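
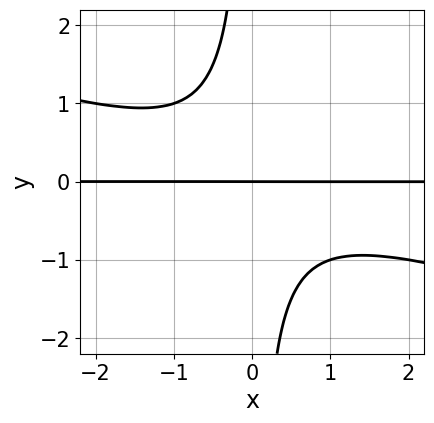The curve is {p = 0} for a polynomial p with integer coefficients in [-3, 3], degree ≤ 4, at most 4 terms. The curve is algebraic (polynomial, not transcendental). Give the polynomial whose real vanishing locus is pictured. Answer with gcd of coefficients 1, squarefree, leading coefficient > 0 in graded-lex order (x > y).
First, degree: the shape is more complex than any degree-2 curve, so deg p = 3.
Then, against the integer gridlines: it meets the y-axis at y = 0 (among the integer gridlines); every point of the x-axis in the box is on the curve.
Finally, assembling these constraints gives the stated polynomial.

x^2*y + 3*x*y^2 + 2*y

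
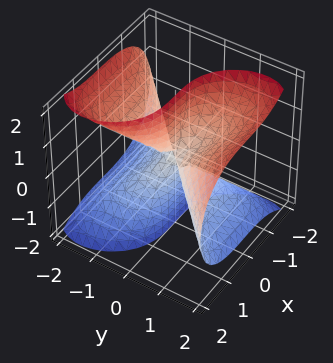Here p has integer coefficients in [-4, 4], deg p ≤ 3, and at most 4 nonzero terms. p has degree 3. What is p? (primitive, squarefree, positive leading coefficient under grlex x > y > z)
2*x^3 - 2*y^3 + 3*y*z^2

First, the degree is 3 — no degree-2 surface has this shape.
Next, observable constraints: one y-axis crossing is at y = 0; one x-axis crossing is at x = 0; every point of the z-axis in the box is on the surface.
Finally, putting this together gives p.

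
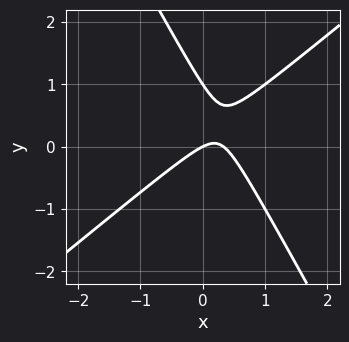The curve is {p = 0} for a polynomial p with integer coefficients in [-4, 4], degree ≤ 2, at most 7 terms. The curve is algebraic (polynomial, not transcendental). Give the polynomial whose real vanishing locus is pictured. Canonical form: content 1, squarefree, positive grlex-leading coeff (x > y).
3*x^2 - 2*x*y - 2*y^2 - x + 2*y

The degree is 2 — a generic line meets the curve in up to 2 points.
Against the integer gridlines: among the integer gridlines, it crosses the y-axis at y ∈ {0, 1}; one x-axis crossing is at x = 0.
Fitting integer coefficients to these (and the overall shape) gives p.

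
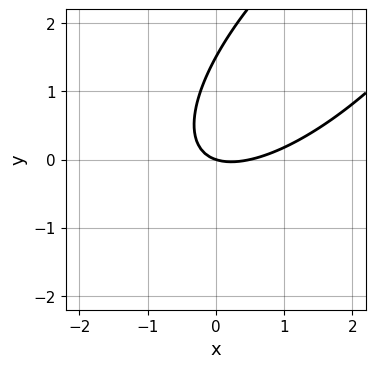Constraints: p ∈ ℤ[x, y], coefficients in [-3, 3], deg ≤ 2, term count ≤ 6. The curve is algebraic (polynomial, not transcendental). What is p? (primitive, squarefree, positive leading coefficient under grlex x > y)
2*x^2 - 3*x*y + 2*y^2 - x - 3*y

First, degree: no degree-1 curve has this shape, so deg p = 2.
Next, reading off the gridlines: it meets the x-axis at x = 0 (among the integer gridlines); one y-axis crossing is at y = 0.
Finally, fitting integer coefficients to these (and the overall shape) gives p.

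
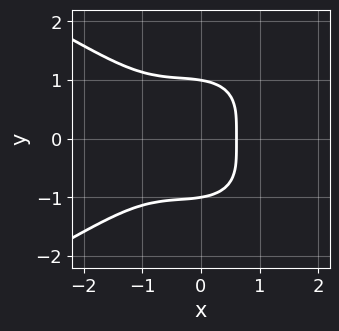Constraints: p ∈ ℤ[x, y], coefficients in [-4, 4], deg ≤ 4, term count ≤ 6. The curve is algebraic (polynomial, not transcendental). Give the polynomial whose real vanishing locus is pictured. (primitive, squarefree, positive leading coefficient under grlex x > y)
3*y^4 + 3*x^3 + 3*x^2 + 2*x - 3

(a) The degree is 4 — a generic line meets the curve in up to 4 points.
(b) Symmetries: the y ↦ −y reflection is a symmetry, so y appears only in even powers.
(c) Against the integer gridlines: the y-axis gridline crossings are at y ∈ {-1, 1}.
(d) Matching integer coefficients to the picture gives p.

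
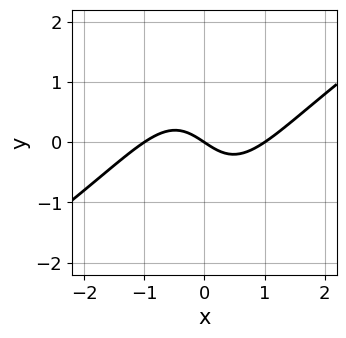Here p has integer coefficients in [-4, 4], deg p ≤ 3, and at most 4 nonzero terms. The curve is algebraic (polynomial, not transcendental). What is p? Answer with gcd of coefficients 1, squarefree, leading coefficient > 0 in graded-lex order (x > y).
First, degree: no degree-2 curve has this shape, so deg p = 3.
Then, reading off the gridlines: the x-axis gridline crossings are at x ∈ {-1, 0, 1}; one y-axis crossing is at y = 0.
Finally, putting this together gives p.

2*x^3 - 3*x^2*y - 2*x - 3*y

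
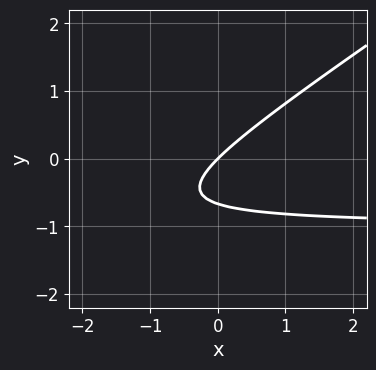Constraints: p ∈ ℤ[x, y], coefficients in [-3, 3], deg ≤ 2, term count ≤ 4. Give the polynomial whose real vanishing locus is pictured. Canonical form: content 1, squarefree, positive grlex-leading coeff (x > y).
First, deg p = 2. The shape is more complex than any degree-1 curve.
Next, reading off the gridlines: it meets the x-axis at x = 0 (among the integer gridlines); it crosses the y-axis at the gridline y = 0.
Finally, fitting integer coefficients to these (and the overall shape) gives p.

2*x*y - 3*y^2 + 2*x - 2*y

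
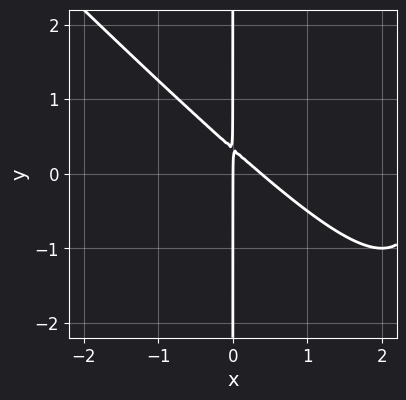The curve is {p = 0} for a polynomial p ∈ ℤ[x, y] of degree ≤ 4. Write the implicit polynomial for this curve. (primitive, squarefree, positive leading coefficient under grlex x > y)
x^3 + x^2*y - 3*x^2 - 3*x*y + x

Degree: the shape is more complex than any degree-2 curve, so deg p = 3.
Observable constraints: every point of the y-axis in the box is on the curve; one x-axis crossing is at x = 0.
Fitting integer coefficients to these (and the overall shape) gives p.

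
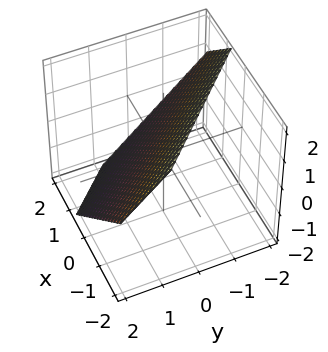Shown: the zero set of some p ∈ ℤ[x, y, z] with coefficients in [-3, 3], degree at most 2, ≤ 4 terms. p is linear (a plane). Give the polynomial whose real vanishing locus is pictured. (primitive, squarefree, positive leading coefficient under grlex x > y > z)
1. Degree: every cross-section is a straight line — this is a plane, so deg p = 1.
2. Solving for integer coefficients yields p as stated.

3*x + 3*y + 3*z - 2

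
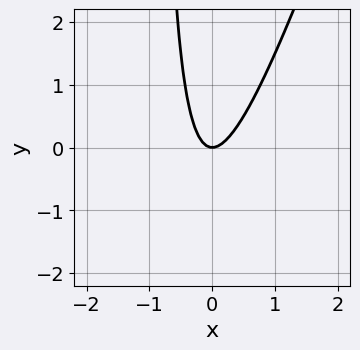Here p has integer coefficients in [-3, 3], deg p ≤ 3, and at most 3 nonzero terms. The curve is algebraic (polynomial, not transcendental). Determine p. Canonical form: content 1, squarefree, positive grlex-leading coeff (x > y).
3*x^2 - x*y - y

The degree is 2 — a generic line meets the curve in up to 2 points.
From the axis intercepts and sections: it meets the x-axis at x = 0 (among the integer gridlines); one y-axis crossing is at y = 0.
Fitting integer coefficients to these (and the overall shape) gives p.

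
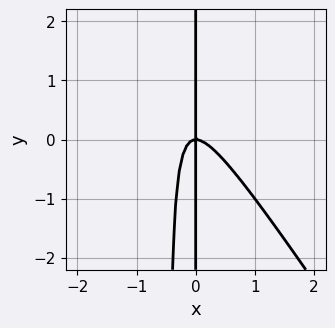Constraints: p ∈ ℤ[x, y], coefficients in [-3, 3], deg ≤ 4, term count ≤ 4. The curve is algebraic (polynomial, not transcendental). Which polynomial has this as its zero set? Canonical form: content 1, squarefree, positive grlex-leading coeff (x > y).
1. Degree: the shape is more complex than any degree-2 curve, so deg p = 3.
2. Against the integer gridlines: the visible y-axis segment lies entirely on the curve; it meets the x-axis at x = 0 (among the integer gridlines).
3. The integer polynomial consistent with all of this is the stated p.

3*x^3 + 2*x^2*y + x*y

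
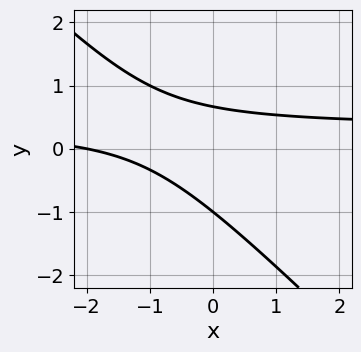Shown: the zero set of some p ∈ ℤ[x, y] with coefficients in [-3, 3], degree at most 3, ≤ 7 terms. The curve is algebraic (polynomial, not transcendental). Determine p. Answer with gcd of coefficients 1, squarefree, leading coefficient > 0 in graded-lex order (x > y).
First, deg p = 2.
Next, from the visible intercepts: one y-axis crossing is at y = -1; it meets the x-axis at x = -2 (among the integer gridlines).
Finally, assembling these constraints gives the stated polynomial.

3*x*y + 3*y^2 - x + y - 2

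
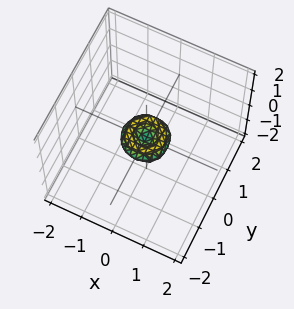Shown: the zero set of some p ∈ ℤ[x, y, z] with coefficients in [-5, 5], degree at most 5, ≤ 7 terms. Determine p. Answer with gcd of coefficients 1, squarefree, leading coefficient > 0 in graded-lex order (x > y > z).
2*x^4 + 4*x^2*y^2 + 2*y^4 - x^2 - y^2 + 2*z^2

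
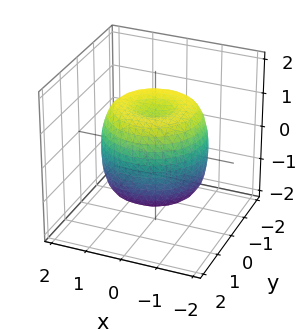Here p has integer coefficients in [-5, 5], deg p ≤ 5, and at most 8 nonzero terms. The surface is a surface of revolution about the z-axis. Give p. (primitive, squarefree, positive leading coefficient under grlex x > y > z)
2*x^4 + 4*x^2*y^2 + 2*y^4 - 3*x^2 - 3*y^2 + 2*z^2 - 2

deg p = 4. The shape is more complex than any degree-3 surface.
Symmetry: every cross-section ⟂ z is a circle, so x, y appear only via x² + y².
Observable constraints: among the integer gridlines, it crosses the z-axis at z ∈ {-1, 1}; a circular section at z = 0 has radius between 1 and 2.
These observations pin down the coefficients.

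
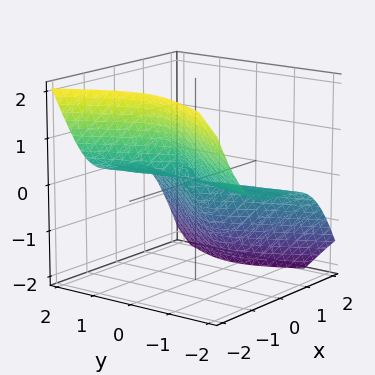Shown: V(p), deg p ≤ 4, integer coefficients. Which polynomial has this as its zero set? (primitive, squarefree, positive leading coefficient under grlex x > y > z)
3*x^3 + 3*y^2*z + z^3 - y*z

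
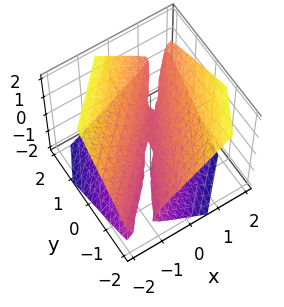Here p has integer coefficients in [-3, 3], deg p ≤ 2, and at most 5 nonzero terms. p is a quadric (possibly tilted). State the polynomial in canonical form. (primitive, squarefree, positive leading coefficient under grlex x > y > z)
First, the degree is 2 — the shape is more complex than any degree-1 surface.
Then, against the integer gridlines: one x-axis crossing is at x = 0; one z-axis crossing is at z = 0.
Finally, putting this together gives p.

2*x^2 - 3*x*y + y^2 + y*z - 3*z^2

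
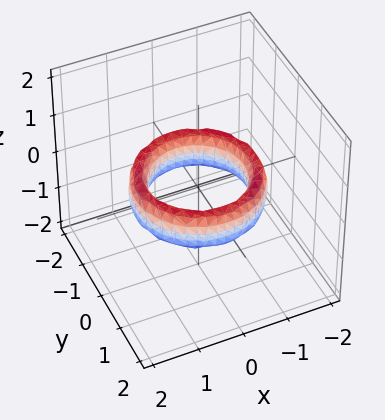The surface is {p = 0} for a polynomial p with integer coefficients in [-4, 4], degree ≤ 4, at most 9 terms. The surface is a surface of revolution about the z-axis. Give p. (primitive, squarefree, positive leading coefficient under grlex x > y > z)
x^4 + 2*x^2*y^2 + y^4 - 3*x^2 - 3*y^2 + z^2 + 2

First, the degree is 4 — the shape is more complex than any degree-3 surface.
Then, by symmetry, every cross-section ⟂ z is a circle, so x, y appear only via x² + y².
Then, reading off the gridlines: a circular section at z = 0 has radius exactly 1; the y-axis gridline crossings are at y ∈ {-1, 1}; among the integer gridlines, it crosses the x-axis at x ∈ {-1, 1}.
Finally, fitting integer coefficients to these (and the overall shape) gives p.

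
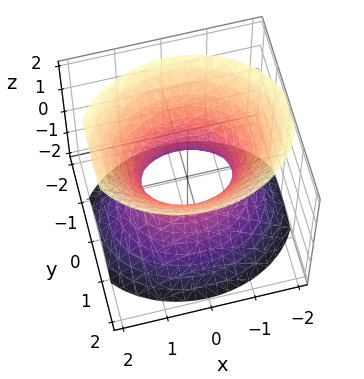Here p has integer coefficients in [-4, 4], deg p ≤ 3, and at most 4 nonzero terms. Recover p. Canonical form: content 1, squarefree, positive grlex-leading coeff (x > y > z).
2*x^2 + 3*y^2 - 2*z^2 - 2

First, the degree is 2 — an hourglass — one-sheet hyperboloid; a quadric.
Next, symmetries: it's symmetric under z → −z, forcing even powers of z; mirror symmetry y ↦ −y ⇒ only even powers of y; the x ↦ −x reflection is a symmetry, so x appears only in even powers.
Next, checking where it meets the axes: among the integer gridlines, it crosses the x-axis at x ∈ {-1, 1}; it misses every integer gridline on the z-axis.
Finally, putting this together gives p.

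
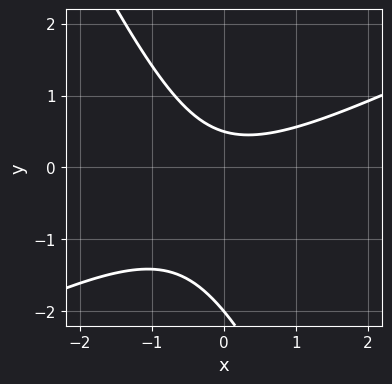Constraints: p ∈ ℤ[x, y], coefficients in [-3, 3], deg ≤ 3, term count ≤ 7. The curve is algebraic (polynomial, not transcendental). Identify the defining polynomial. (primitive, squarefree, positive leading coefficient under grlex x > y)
1. deg p = 2.
2. Observable constraints: the curve avoids every integer x-axis point in the box; it crosses the y-axis at the gridline y = -2.
3. The integer polynomial consistent with all of this is the stated p.

2*x^2 - 3*x*y - 2*y^2 - 3*y + 2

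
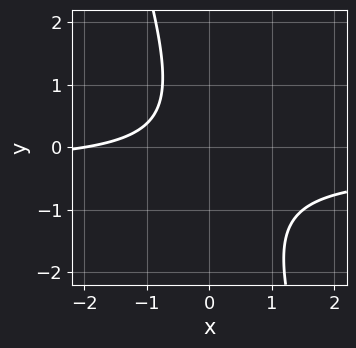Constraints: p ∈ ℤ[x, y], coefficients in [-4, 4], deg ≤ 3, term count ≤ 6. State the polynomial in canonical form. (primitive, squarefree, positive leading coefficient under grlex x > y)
3*x*y + y^2 + x + 2

1. The degree is 2 — the shape is more complex than any degree-1 curve.
2. Against the integer gridlines: it crosses the x-axis at the gridline x = -2; the curve avoids every integer y-axis point in the box.
3. Solving for integer coefficients yields p as stated.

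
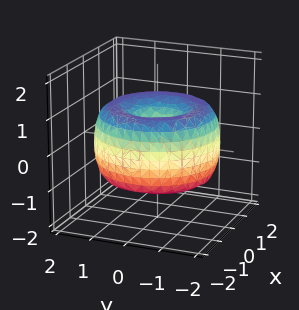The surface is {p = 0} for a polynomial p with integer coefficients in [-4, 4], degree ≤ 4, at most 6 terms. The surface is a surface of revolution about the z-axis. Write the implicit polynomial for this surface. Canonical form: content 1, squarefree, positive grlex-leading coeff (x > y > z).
1. The degree is 4 — the shape is more complex than any degree-3 surface.
2. Symmetries: every cross-section ⟂ z is a circle, so x, y appear only via x² + y².
3. Checking where it meets the axes: a circular section at z = 0 has radius between 1 and 2; one x-axis crossing is at x = 0.
4. Assembling these constraints gives the stated polynomial.

x^4 + 2*x^2*y^2 + y^4 - 3*x^2 - 3*y^2 + 2*z^2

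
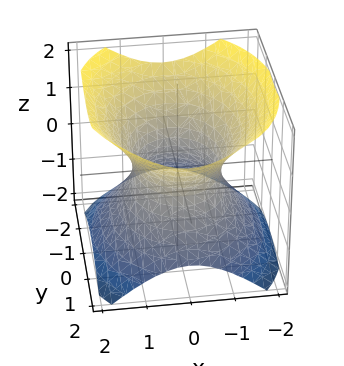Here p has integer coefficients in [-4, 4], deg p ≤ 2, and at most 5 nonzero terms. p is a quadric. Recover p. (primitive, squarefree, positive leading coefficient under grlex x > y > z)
(a) The degree is 2 — one connected sheet with a waist; a quadric.
(b) Symmetries: the z ↦ −z reflection is a symmetry, so z appears only in even powers; the x ↦ −x reflection is a symmetry, so x appears only in even powers; mirror symmetry y ↦ −y ⇒ only even powers of y.
(c) Observable constraints: it misses every integer gridline on the z-axis; the x-axis gridline crossings are at x ∈ {-1, 1}.
(d) The integer polynomial consistent with all of this is the stated p.

3*x^2 + 2*y^2 - 3*z^2 - 3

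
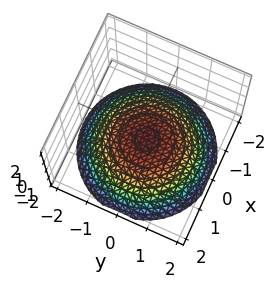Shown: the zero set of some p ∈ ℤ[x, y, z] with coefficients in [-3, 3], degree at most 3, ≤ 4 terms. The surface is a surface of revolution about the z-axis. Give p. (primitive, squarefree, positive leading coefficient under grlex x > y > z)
1. Degree: no degree-1 surface has this shape, so deg p = 2.
2. By symmetry, the z-axis is an axis of rotation, so x and y enter only as x² + y².
3. Observable constraints: the surface avoids every integer x-axis point in the box; no y-intercept at any integer in the box; a circular section at z = -1 has radius exactly 1.
4. The integer polynomial consistent with all of this is the stated p.

x^2 + y^2 + 3*z + 2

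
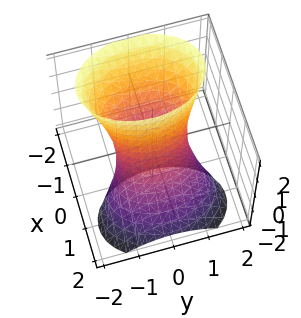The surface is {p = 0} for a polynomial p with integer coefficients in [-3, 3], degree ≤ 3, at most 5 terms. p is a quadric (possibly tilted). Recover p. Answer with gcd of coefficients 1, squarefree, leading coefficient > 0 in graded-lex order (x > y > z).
2*x^2 + 2*x*z + y^2 - 1

First, degree: a generic line meets the surface in up to 2 points, so deg p = 2.
Then, observable constraints: it misses every integer gridline on the z-axis; among the integer gridlines, it crosses the y-axis at y ∈ {-1, 1}.
Finally, fitting integer coefficients to these (and the overall shape) gives p.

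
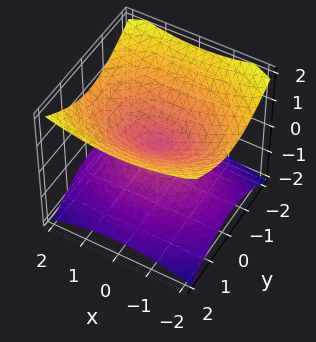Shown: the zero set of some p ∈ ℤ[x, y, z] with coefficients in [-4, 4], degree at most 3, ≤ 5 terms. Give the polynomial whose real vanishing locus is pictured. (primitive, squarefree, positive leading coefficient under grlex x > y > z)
First, degree: two nappes meeting at a single point; a quadric, so deg p = 2.
Next, symmetries: the y ↦ −y reflection is a symmetry, so y appears only in even powers; mirror symmetry x ↦ −x ⇒ only even powers of x; it's symmetric under z → −z, forcing even powers of z.
Next, observable constraints: one x-axis crossing is at x = 0; it meets the y-axis at y = 0 (among the integer gridlines); it crosses the z-axis at the gridline z = 0.
Finally, together with the visible shape, these determine p as stated.

x^2 + 2*y^2 - 3*z^2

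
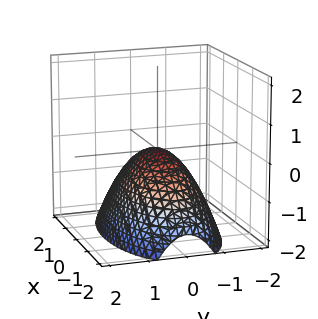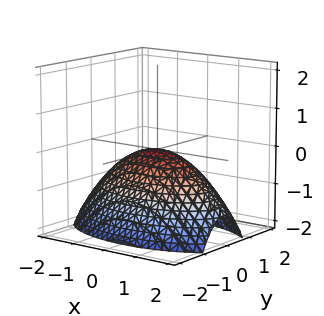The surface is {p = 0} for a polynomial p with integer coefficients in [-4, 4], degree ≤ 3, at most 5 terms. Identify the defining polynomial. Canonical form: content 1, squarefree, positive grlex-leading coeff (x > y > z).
Degree: a single bowl opening along one axis; a quadric, so deg p = 2.
Symmetries: the x ↦ −x reflection is a symmetry, so x appears only in even powers; the y ↦ −y reflection is a symmetry, so y appears only in even powers.
Checking where it meets the axes: it crosses the y-axis at the gridline y = 0; one z-axis crossing is at z = 0; one x-axis crossing is at x = 0.
Together with the visible shape, these determine p as stated.

x^2 + 3*y^2 + 3*z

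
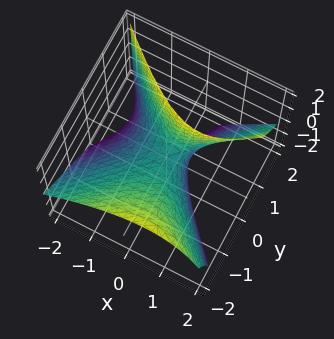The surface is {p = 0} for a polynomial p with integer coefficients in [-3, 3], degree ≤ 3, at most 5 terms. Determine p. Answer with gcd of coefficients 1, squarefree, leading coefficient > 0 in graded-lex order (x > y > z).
3*x^2 - 2*x*z - 3*y^2 - 3*y*z + 2*z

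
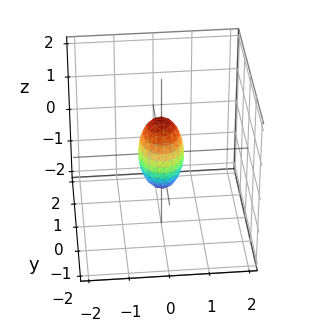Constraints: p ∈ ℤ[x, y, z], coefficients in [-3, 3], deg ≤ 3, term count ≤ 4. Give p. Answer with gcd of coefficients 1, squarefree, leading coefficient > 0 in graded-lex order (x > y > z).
3*x^2 + 2*y^2 + z^2 - 1

1. Degree: a closed, bounded, convex surface; a quadric, so deg p = 2.
2. Symmetries: it's symmetric under y → −y, forcing even powers of y; the z ↦ −z reflection is a symmetry, so z appears only in even powers; mirror symmetry x ↦ −x ⇒ only even powers of x.
3. From the visible intercepts: the z-axis gridline crossings are at z ∈ {-1, 1}.
4. Matching integer coefficients to the picture gives p.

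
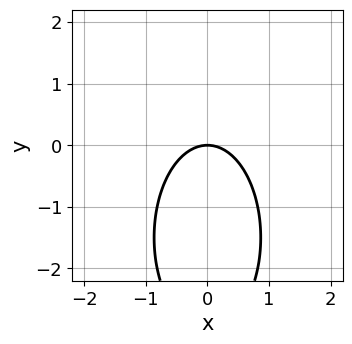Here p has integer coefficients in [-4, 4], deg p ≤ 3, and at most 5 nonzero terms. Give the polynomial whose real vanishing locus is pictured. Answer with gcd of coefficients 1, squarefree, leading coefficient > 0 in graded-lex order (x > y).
3*x^2 + y^2 + 3*y

(a) deg p = 2. A generic line meets the curve in up to 2 points.
(b) Symmetries: the x ↦ −x reflection is a symmetry, so x appears only in even powers.
(c) From the axis intercepts and sections: it crosses the x-axis at the gridline x = 0; one y-axis crossing is at y = 0.
(d) Putting this together gives p.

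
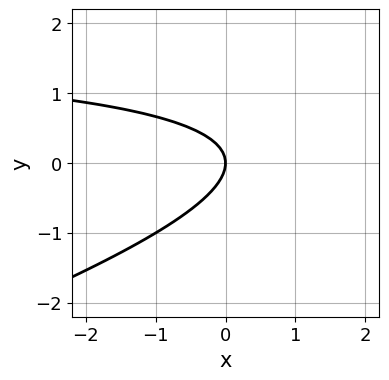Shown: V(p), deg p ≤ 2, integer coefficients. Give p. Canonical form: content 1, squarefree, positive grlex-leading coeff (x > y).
First, degree: a generic line meets the curve in up to 2 points, so deg p = 2.
Next, checking where it meets the axes: it crosses the x-axis at the gridline x = 0; it meets the y-axis at y = 0 (among the integer gridlines).
Finally, fitting integer coefficients to these (and the overall shape) gives p.

x*y - 3*y^2 - 2*x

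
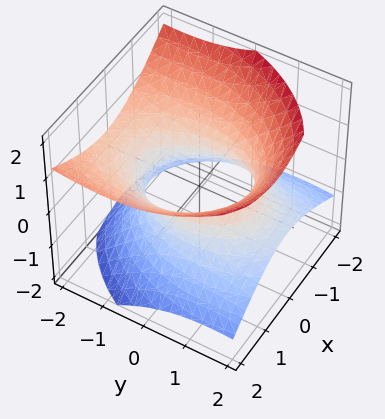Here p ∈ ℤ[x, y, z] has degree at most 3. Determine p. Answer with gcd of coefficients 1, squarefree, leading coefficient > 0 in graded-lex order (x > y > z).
2*x^2 - x*z + y^2 + 2*y*z - 3*z^2 - 2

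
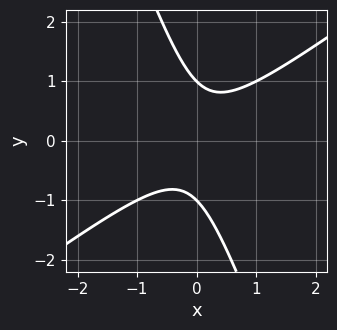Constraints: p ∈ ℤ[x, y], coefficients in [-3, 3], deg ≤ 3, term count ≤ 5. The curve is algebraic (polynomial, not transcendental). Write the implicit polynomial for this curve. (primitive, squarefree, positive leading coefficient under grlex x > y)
2*x^2 - 2*x*y - y^2 + 1

First, the degree is 2 — no degree-1 curve has this shape.
Then, against the integer gridlines: the y-axis gridline crossings are at y ∈ {-1, 1}; it misses every integer gridline on the x-axis.
Finally, matching integer coefficients to the picture gives p.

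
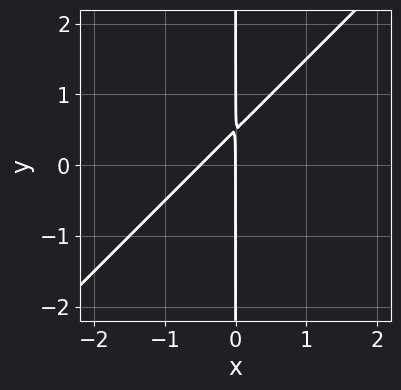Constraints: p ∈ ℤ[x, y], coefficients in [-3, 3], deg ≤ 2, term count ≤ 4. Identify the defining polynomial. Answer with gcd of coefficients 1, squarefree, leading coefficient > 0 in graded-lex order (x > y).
2*x^2 - 2*x*y + x

Degree: a generic line meets the curve in up to 2 points, so deg p = 2.
Observable constraints: it meets the x-axis at x = 0 (among the integer gridlines); the visible y-axis segment lies entirely on the curve.
The integer polynomial consistent with all of this is the stated p.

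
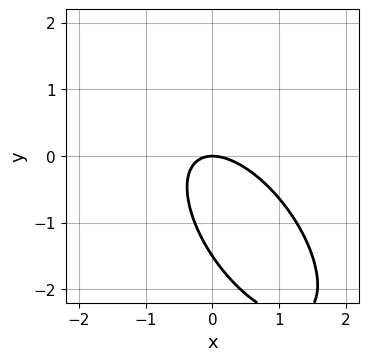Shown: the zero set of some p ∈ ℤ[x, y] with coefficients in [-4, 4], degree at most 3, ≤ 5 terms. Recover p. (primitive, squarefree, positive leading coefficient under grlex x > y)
3*x^2 + 3*x*y + 2*y^2 + 3*y

Degree: the shape is more complex than any degree-1 curve, so deg p = 2.
Checking where it meets the axes: it crosses the x-axis at the gridline x = 0; one y-axis crossing is at y = 0.
Solving for integer coefficients yields p as stated.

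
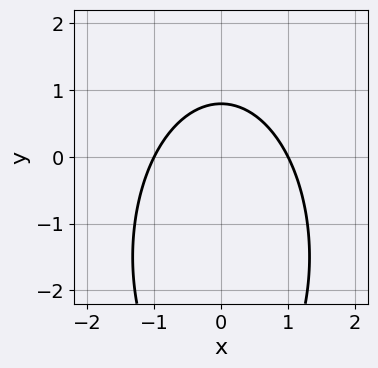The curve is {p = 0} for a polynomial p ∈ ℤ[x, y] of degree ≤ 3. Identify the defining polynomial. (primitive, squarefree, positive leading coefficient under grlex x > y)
3*x^2 + y^2 + 3*y - 3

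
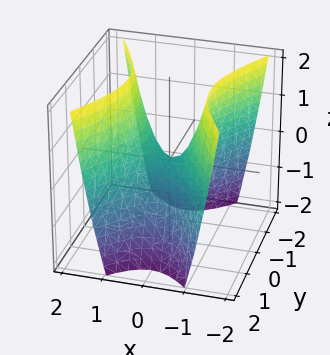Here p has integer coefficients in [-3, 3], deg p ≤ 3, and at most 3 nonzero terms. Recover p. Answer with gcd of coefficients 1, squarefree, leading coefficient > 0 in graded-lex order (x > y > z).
2*x^2 - y^2 - z

deg p = 2.
Symmetries: it's symmetric under y → −y, forcing even powers of y; the x ↦ −x reflection is a symmetry, so x appears only in even powers.
Checking where it meets the axes: it crosses the x-axis at the gridline x = 0; it meets the z-axis at z = 0 (among the integer gridlines); it meets the y-axis at y = 0 (among the integer gridlines).
Together with the visible shape, these determine p as stated.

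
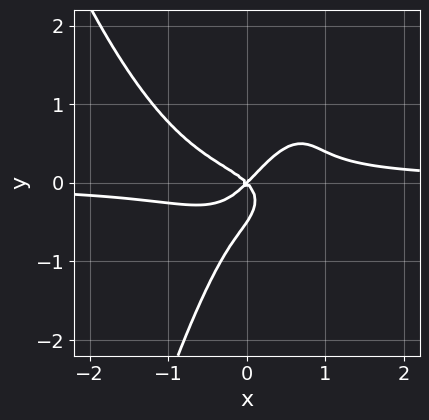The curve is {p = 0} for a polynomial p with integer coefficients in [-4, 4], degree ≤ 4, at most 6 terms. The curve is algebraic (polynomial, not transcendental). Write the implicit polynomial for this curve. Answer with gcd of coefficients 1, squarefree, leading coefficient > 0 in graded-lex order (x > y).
(a) deg p = 4. The shape is more complex than any degree-3 curve.
(b) Reading off the gridlines: it meets the y-axis at y = 0 (among the integer gridlines); it meets the x-axis at x = 0 (among the integer gridlines).
(c) Assembling these constraints gives the stated polynomial.

3*x^3*y - 3*x*y^2 + 2*y^3 - x^2 + y^2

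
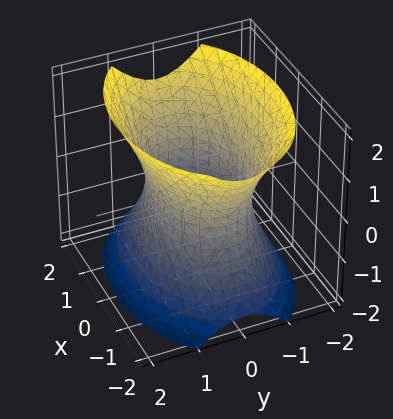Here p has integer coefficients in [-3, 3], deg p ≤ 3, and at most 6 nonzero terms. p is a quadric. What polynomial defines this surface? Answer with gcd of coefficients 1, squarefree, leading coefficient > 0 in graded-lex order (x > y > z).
(a) The degree is 2 — an hourglass — one-sheet hyperboloid; a quadric.
(b) Symmetries: the y ↦ −y reflection is a symmetry, so y appears only in even powers; mirror symmetry z ↦ −z ⇒ only even powers of z; mirror symmetry x ↦ −x ⇒ only even powers of x.
(c) Against the integer gridlines: among the integer gridlines, it crosses the y-axis at y ∈ {-1, 1}; it misses every integer gridline on the z-axis.
(d) Together with the visible shape, these determine p as stated.

x^2 + 2*y^2 - z^2 - 2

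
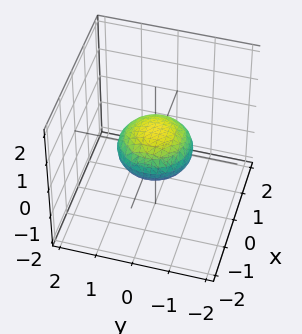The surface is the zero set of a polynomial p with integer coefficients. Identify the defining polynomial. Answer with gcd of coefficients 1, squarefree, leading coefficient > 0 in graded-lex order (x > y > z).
First, the degree is 2 — the shape is more complex than any degree-1 surface.
Then, symmetries: every cross-section ⟂ z is a circle, so x, y appear only via x² + y².
Then, reading off the gridlines: among the integer gridlines, it crosses the y-axis at y ∈ {-1, 1}; among the integer gridlines, it crosses the x-axis at x ∈ {-1, 1}.
Finally, putting this together gives p.

x^2 + y^2 + 2*z^2 - 1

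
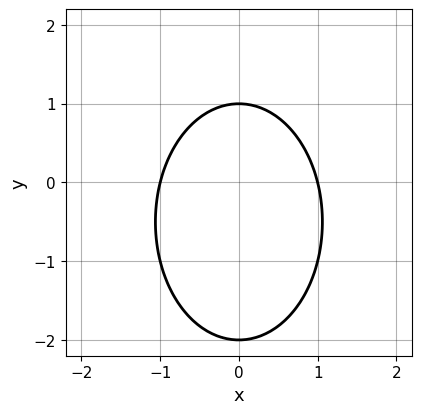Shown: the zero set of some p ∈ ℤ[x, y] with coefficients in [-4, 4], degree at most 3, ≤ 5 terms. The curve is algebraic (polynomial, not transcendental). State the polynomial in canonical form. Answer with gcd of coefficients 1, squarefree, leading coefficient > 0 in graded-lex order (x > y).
2*x^2 + y^2 + y - 2

(a) The degree is 2 — a generic line meets the curve in up to 2 points.
(b) Symmetries: it's symmetric under x → −x, forcing even powers of x.
(c) From the visible intercepts: the x-axis gridline crossings are at x ∈ {-1, 1}; among the integer gridlines, it crosses the y-axis at y ∈ {-2, 1}.
(d) These observations pin down the coefficients.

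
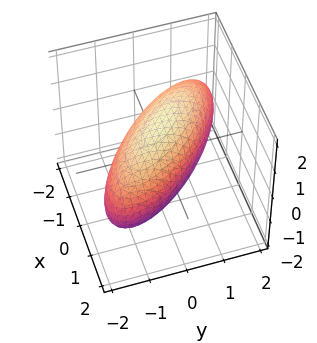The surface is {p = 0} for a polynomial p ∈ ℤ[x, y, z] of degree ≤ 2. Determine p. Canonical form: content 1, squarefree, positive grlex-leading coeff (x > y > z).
(a) deg p = 2.
(b) Solving for integer coefficients yields p as stated.

2*x^2 + 3*x*y + 2*y^2 + 2*z^2 - 3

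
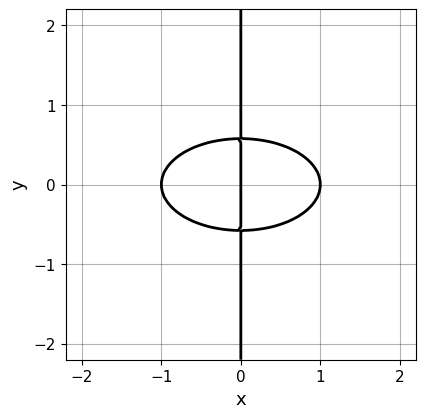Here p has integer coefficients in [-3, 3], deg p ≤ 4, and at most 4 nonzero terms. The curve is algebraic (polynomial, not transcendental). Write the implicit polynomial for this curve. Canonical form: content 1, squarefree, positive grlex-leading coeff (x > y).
x^3 + 3*x*y^2 - x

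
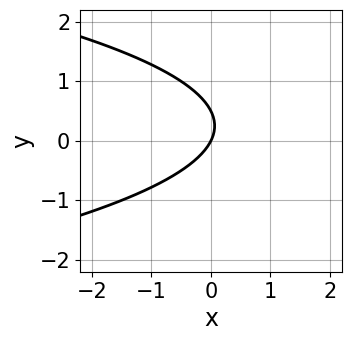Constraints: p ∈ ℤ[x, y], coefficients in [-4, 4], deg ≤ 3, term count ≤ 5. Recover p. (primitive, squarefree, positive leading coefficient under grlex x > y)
2*y^2 + 2*x - y

(a) The degree is 2 — the shape is more complex than any degree-1 curve.
(b) From the axis intercepts and sections: one x-axis crossing is at x = 0; one y-axis crossing is at y = 0.
(c) Together with the visible shape, these determine p as stated.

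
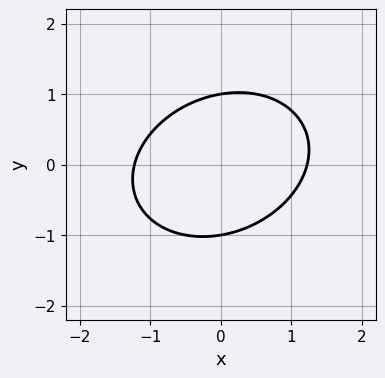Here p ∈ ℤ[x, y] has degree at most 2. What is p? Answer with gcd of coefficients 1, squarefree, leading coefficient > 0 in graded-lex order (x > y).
2*x^2 - x*y + 3*y^2 - 3

(a) Degree: no degree-1 curve has this shape, so deg p = 2.
(b) From the visible intercepts: among the integer gridlines, it crosses the y-axis at y ∈ {-1, 1}.
(c) These observations pin down the coefficients.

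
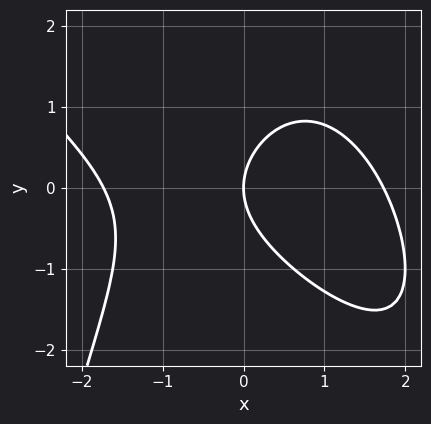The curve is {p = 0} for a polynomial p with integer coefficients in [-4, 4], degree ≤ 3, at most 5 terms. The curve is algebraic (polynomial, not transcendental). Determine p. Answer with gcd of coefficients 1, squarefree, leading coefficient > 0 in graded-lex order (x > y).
x^3 + x^2*y + 2*y^2 - 3*x

(a) The degree is 3 — no degree-2 curve has this shape.
(b) Checking where it meets the axes: it crosses the y-axis at the gridline y = 0; one x-axis crossing is at x = 0.
(c) These observations pin down the coefficients.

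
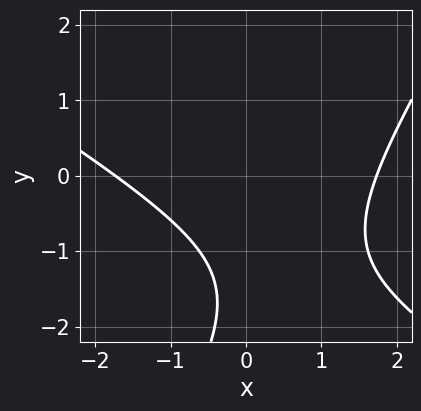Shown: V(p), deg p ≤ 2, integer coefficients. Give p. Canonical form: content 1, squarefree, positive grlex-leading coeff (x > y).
1. The degree is 2 — a generic line meets the curve in up to 2 points.
2. From the visible intercepts: no y-intercept at any integer in the box.
3. Putting this together gives p.

x^2 + x*y - y^2 - 3*y - 3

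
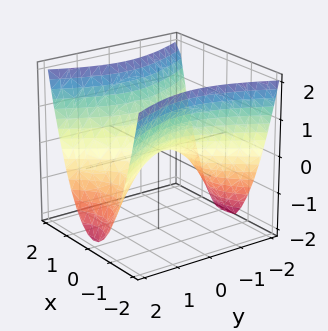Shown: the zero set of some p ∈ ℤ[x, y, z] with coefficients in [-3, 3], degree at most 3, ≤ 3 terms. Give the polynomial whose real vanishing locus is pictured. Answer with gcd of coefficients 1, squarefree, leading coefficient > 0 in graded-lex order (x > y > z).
2*x^2 - y^2 - 2*z

First, deg p = 2. A saddle surface; a quadric.
Next, symmetries: mirror symmetry y ↦ −y ⇒ only even powers of y; mirror symmetry x ↦ −x ⇒ only even powers of x.
Then, against the integer gridlines: one z-axis crossing is at z = 0; one x-axis crossing is at x = 0; it meets the y-axis at y = 0 (among the integer gridlines).
Finally, solving for integer coefficients yields p as stated.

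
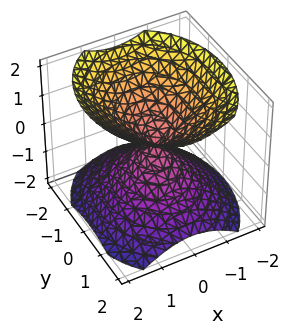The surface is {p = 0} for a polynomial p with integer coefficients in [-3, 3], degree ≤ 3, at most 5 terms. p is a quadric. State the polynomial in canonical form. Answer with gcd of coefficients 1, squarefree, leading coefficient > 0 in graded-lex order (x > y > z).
3*x^2 + 2*y^2 - 3*z^2

1. I count 2 distinct pieces. They look like related sheets of one shape, so recover p as a whole.
2. deg p = 2. A double cone through the origin; a quadric.
3. Symmetries: it's symmetric under z → −z, forcing even powers of z; it's symmetric under y → −y, forcing even powers of y; the x ↦ −x reflection is a symmetry, so x appears only in even powers.
4. Observable constraints: it crosses the z-axis at the gridline z = 0; one x-axis crossing is at x = 0; it crosses the y-axis at the gridline y = 0.
5. Together with the visible shape, these determine p as stated.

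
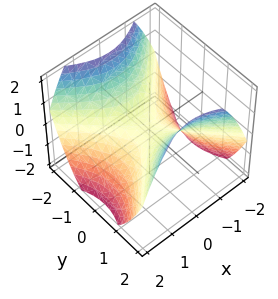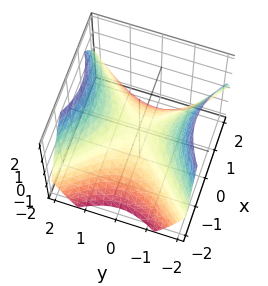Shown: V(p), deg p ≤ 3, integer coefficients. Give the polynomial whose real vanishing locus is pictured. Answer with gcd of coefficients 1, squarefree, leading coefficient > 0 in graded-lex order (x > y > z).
(a) The degree is 2 — a saddle surface; a quadric.
(b) Symmetries: mirror symmetry y ↦ −y ⇒ only even powers of y; the x ↦ −x reflection is a symmetry, so x appears only in even powers.
(c) Checking where it meets the axes: it crosses the z-axis at the gridline z = 0; it meets the y-axis at y = 0 (among the integer gridlines); one x-axis crossing is at x = 0.
(d) Putting this together gives p.

2*x^2 - 2*y^2 + 3*z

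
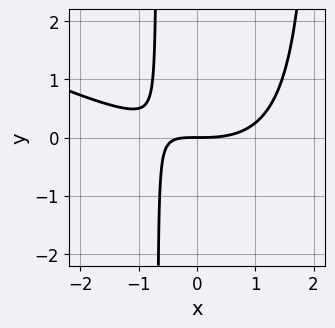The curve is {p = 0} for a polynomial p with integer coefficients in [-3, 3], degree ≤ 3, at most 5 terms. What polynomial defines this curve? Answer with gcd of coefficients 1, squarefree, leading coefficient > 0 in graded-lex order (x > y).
Degree: no degree-2 curve has this shape, so deg p = 3.
Against the integer gridlines: it meets the x-axis at x = 0 (among the integer gridlines); one y-axis crossing is at y = 0.
Solving for integer coefficients yields p as stated.

x^3 + 2*x^2*y - 3*x*y - 3*y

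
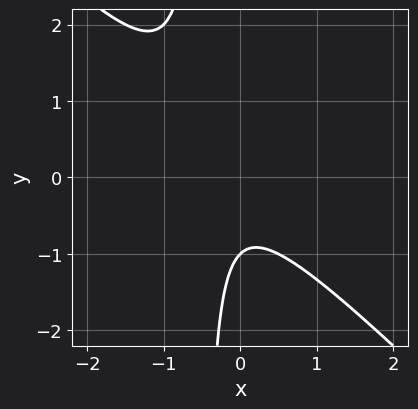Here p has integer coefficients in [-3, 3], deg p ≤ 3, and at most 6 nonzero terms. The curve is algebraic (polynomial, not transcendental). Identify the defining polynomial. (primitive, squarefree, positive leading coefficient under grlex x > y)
1. deg p = 2. No degree-1 curve has this shape.
2. Reading off the gridlines: the curve avoids every integer x-axis point in the box; one y-axis crossing is at y = -1.
3. Assembling these constraints gives the stated polynomial.

2*x^2 + 2*x*y + x + y + 1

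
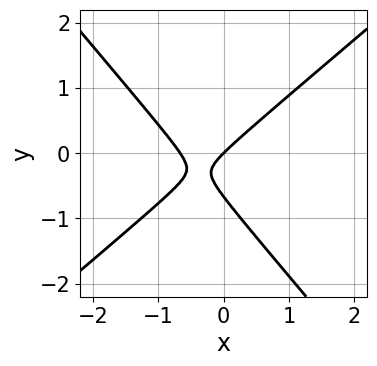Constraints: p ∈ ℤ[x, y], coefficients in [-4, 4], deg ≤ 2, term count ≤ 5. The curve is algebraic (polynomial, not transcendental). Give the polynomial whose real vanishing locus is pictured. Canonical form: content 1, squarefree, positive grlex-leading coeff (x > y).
(a) The degree is 2 — no degree-1 curve has this shape.
(b) From the visible intercepts: it meets the y-axis at y = 0 (among the integer gridlines); it meets the x-axis at x = 0 (among the integer gridlines).
(c) The integer polynomial consistent with all of this is the stated p.

3*x^2 - x*y - 3*y^2 + 2*x - 2*y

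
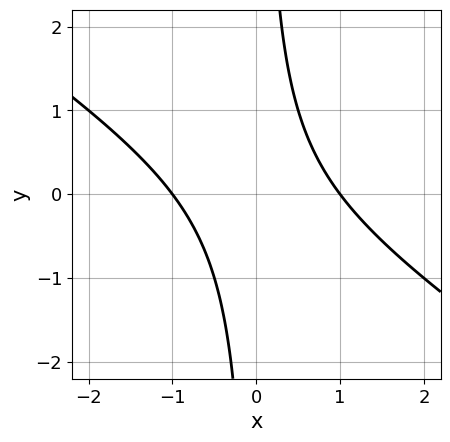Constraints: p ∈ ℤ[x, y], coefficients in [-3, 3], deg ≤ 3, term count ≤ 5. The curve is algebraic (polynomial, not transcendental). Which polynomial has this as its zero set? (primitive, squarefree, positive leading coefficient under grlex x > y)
(a) The degree is 2 — no degree-1 curve has this shape.
(b) From the visible intercepts: the x-axis gridline crossings are at x ∈ {-1, 1}; no y-intercept at any integer in the box.
(c) Fitting integer coefficients to these (and the overall shape) gives p.

2*x^2 + 3*x*y - 2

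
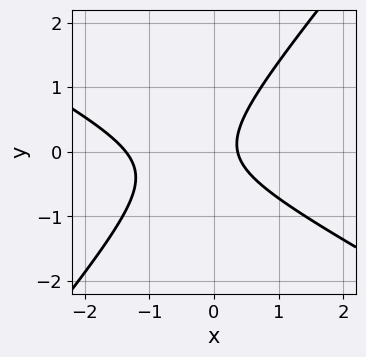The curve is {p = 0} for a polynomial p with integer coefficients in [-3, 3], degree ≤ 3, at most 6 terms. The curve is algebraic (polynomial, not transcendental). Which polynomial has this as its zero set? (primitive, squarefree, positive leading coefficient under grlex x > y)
1. The degree is 2 — no degree-1 curve has this shape.
2. Reading off the gridlines: no y-intercept at any integer in the box.
3. Together with the visible shape, these determine p as stated.

2*x^2 + 2*x*y - 3*y^2 + 2*x - 1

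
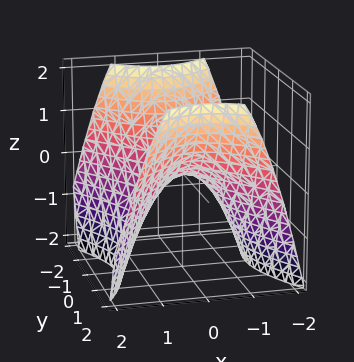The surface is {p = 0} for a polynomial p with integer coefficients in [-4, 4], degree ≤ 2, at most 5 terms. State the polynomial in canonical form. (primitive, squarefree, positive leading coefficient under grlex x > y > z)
deg p = 2. A hyperbolic paraboloid; a quadric.
Symmetries: it's symmetric under y → −y, forcing even powers of y; mirror symmetry x ↦ −x ⇒ only even powers of x.
From the visible intercepts: it meets the x-axis at x = 0 (among the integer gridlines); it crosses the y-axis at the gridline y = 0.
Fitting integer coefficients to these (and the overall shape) gives p.

3*x^2 - 2*y^2 + 3*z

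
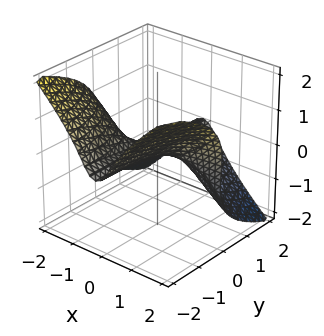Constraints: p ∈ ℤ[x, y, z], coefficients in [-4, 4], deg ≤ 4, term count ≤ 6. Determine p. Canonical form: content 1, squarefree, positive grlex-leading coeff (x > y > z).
3*x^2*y - x^2*z + 3*z^3 + x*y + 3*z

deg p = 3. The shape is more complex than any degree-2 surface.
Observable constraints: the visible x-axis segment lies entirely on the surface; every point of the y-axis in the box is on the surface.
Fitting integer coefficients to these (and the overall shape) gives p.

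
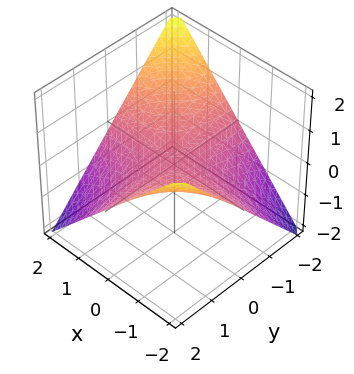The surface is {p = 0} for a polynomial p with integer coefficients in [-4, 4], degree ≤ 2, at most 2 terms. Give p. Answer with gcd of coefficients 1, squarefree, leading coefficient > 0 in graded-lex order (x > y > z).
x*y + 2*z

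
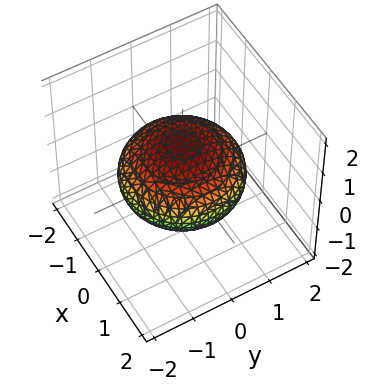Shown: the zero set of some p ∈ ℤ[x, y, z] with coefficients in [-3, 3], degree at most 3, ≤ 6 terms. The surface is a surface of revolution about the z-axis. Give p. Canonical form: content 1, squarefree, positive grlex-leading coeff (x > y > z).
(a) Degree: no degree-1 surface has this shape, so deg p = 2.
(b) Symmetries: every cross-section ⟂ z is a circle, so x, y appear only via x² + y².
(c) From the visible intercepts: among the integer gridlines, it crosses the z-axis at z ∈ {-1, 1}; a circular section at z = 0 has radius between 1 and 2.
(d) Solving for integer coefficients yields p as stated.

x^2 + y^2 + 2*z^2 - 2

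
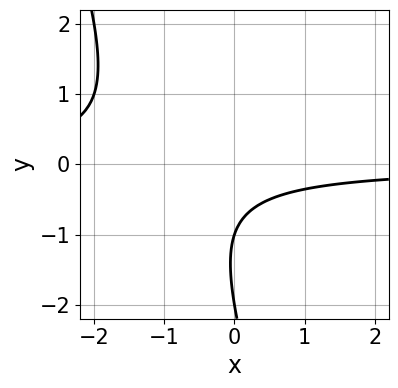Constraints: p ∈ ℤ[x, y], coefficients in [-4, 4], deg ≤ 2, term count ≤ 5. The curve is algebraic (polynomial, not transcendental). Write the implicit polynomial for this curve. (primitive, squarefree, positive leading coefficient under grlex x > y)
3*x*y + y^2 + 3*y + 2

deg p = 2. A generic line meets the curve in up to 2 points.
Checking where it meets the axes: no x-intercept at any integer in the box; the y-axis gridline crossings are at y ∈ {-2, -1}.
Fitting integer coefficients to these (and the overall shape) gives p.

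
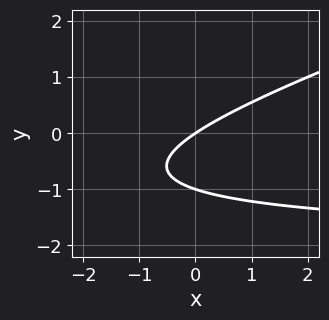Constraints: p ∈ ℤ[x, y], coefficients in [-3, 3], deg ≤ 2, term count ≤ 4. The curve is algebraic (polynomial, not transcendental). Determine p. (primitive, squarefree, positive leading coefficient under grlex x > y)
x*y - 3*y^2 + 2*x - 3*y

deg p = 2. The shape is more complex than any degree-1 curve.
Observable constraints: the y-axis gridline crossings are at y ∈ {-1, 0}; it crosses the x-axis at the gridline x = 0.
Assembling these constraints gives the stated polynomial.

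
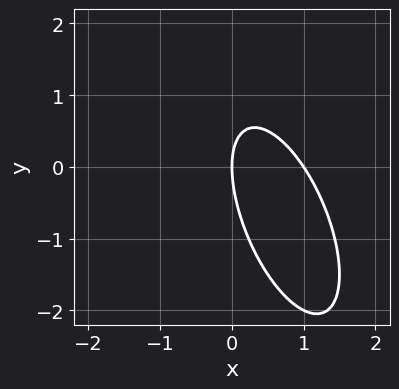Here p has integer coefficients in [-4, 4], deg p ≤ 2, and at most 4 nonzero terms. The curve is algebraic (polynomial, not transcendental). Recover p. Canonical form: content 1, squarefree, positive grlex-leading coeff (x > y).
3*x^2 + 2*x*y + y^2 - 3*x

1. deg p = 2.
2. Reading off the gridlines: it meets the y-axis at y = 0 (among the integer gridlines); among the integer gridlines, it crosses the x-axis at x ∈ {0, 1}.
3. Putting this together gives p.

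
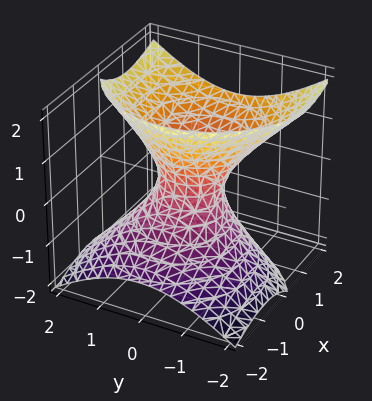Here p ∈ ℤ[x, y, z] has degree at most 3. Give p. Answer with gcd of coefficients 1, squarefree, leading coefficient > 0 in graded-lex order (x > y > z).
2*x^2 - 2*x*z + 2*y^2 - 2*z^2 - 1

(a) Degree: no degree-1 surface has this shape, so deg p = 2.
(b) From the visible intercepts: it misses every integer gridline on the z-axis.
(c) Assembling these constraints gives the stated polynomial.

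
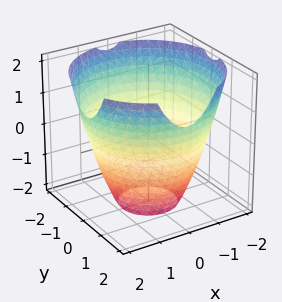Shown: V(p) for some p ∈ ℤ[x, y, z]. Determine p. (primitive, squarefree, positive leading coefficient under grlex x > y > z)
x^2 + y^2 - z - 3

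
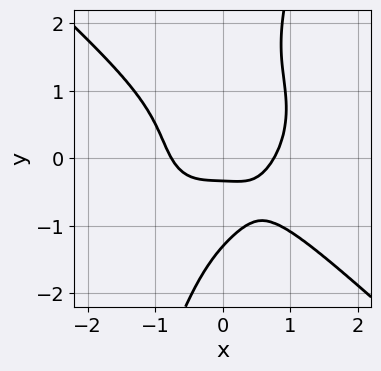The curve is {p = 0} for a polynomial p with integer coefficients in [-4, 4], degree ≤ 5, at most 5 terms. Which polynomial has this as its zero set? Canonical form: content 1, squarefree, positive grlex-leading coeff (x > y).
3*x^4 + 3*x*y^3 - y^4 - 3*y - 1

1. Degree: no degree-3 curve has this shape, so deg p = 4.
2. Matching integer coefficients to the picture gives p.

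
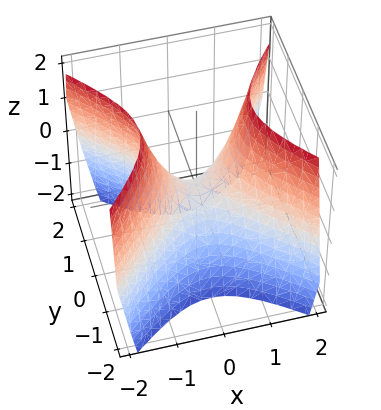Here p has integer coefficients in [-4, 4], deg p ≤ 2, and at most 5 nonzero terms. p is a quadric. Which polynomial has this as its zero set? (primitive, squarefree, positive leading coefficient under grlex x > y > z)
3*x^2 - 3*y^2 - 2*z

1. deg p = 2. A saddle surface; a quadric.
2. Symmetries: the x ↦ −x reflection is a symmetry, so x appears only in even powers; it's symmetric under y → −y, forcing even powers of y.
3. Observable constraints: one z-axis crossing is at z = 0; one y-axis crossing is at y = 0; one x-axis crossing is at x = 0.
4. Fitting integer coefficients to these (and the overall shape) gives p.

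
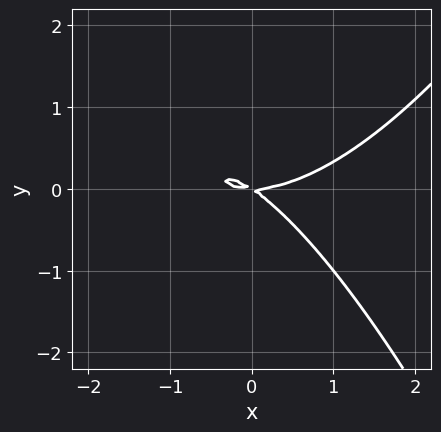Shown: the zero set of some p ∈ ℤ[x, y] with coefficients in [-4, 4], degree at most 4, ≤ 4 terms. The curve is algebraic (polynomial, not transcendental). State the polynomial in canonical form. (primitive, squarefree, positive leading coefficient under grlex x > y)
x^3 - 2*x*y - 3*y^2

First, degree: no degree-2 curve has this shape, so deg p = 3.
Next, reading off the gridlines: it meets the y-axis at y = 0 (among the integer gridlines); it crosses the x-axis at the gridline x = 0.
Finally, matching integer coefficients to the picture gives p.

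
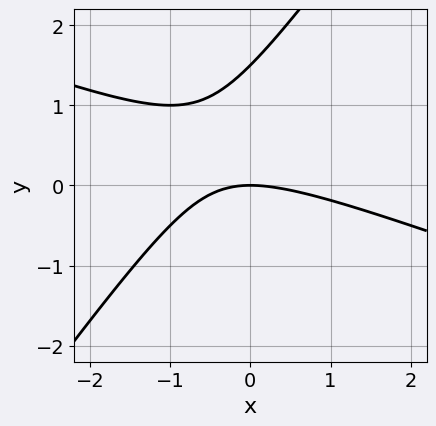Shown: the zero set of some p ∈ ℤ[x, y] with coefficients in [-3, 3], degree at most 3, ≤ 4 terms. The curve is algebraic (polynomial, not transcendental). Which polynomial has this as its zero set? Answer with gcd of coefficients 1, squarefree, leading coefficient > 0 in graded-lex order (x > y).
x^2 + 2*x*y - 2*y^2 + 3*y

1. deg p = 2.
2. From the axis intercepts and sections: it meets the x-axis at x = 0 (among the integer gridlines); it crosses the y-axis at the gridline y = 0.
3. These observations pin down the coefficients.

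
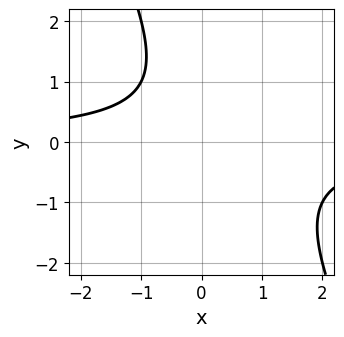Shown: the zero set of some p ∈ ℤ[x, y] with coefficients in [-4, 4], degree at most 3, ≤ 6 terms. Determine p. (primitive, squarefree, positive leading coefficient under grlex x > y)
1. The degree is 2 — no degree-1 curve has this shape.
2. Checking where it meets the axes: the curve avoids every integer y-axis point in the box; it misses every integer gridline on the x-axis.
3. Fitting integer coefficients to these (and the overall shape) gives p.

2*x*y + y^2 - y + 2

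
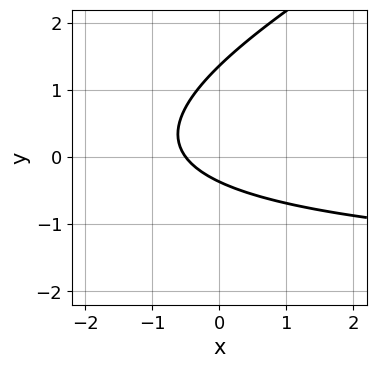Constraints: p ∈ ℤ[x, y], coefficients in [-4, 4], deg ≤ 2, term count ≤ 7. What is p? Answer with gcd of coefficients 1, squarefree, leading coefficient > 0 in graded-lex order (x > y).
x*y - 2*y^2 + 2*x + 2*y + 1

First, the degree is 2 — the shape is more complex than any degree-1 curve.
Finally, putting this together gives p.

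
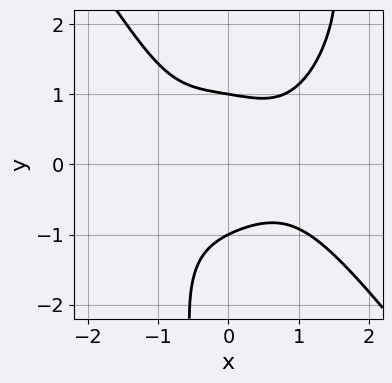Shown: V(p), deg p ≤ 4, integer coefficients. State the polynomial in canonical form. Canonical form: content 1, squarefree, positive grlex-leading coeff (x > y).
The degree is 4 — no degree-3 curve has this shape.
Checking where it meets the axes: among the integer gridlines, it crosses the y-axis at y ∈ {-1, 1}; it misses every integer gridline on the x-axis.
Putting this together gives p.

2*x^4 + x*y^3 - 2*x*y^2 - 3*y^2 + 3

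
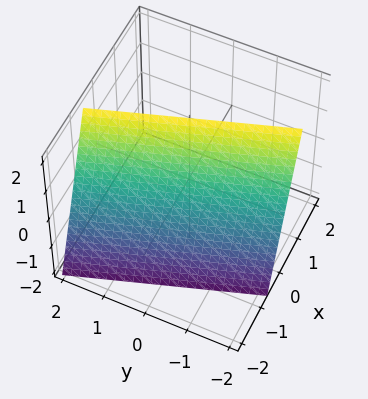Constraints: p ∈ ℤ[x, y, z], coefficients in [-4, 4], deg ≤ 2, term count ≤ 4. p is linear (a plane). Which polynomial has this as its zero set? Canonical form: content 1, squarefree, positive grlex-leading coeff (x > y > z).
Degree: every cross-section is a straight line — this is a plane, so deg p = 1.
From the visible intercepts: it crosses the y-axis at the gridline y = -2; one z-axis crossing is at z = 2.
Solving for integer coefficients yields p as stated.

3*x + y - z + 2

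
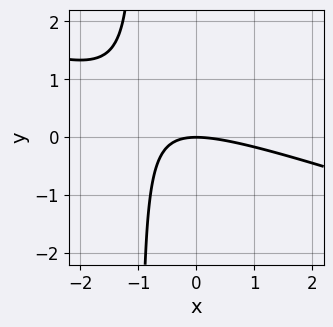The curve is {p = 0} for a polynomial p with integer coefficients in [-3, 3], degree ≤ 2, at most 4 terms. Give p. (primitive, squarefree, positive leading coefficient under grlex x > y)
The degree is 2 — the shape is more complex than any degree-1 curve.
From the axis intercepts and sections: it meets the y-axis at y = 0 (among the integer gridlines); it meets the x-axis at x = 0 (among the integer gridlines).
Matching integer coefficients to the picture gives p.

x^2 + 3*x*y + 3*y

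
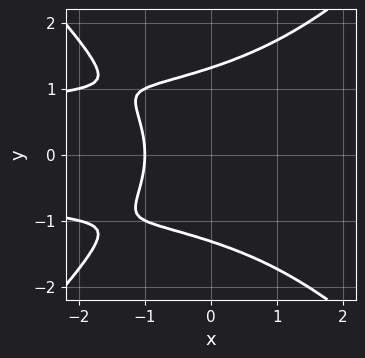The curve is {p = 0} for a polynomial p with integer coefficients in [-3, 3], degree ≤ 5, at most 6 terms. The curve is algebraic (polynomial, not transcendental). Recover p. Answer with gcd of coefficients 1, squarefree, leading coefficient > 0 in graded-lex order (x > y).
1. deg p = 4. A generic line meets the curve in up to 4 points.
2. Symmetries: it's symmetric under y → −y, forcing even powers of y.
3. Against the integer gridlines: it meets the x-axis at x = -1 (among the integer gridlines).
4. These observations pin down the coefficients.

x^2*y^2 - y^4 + 3*x + 3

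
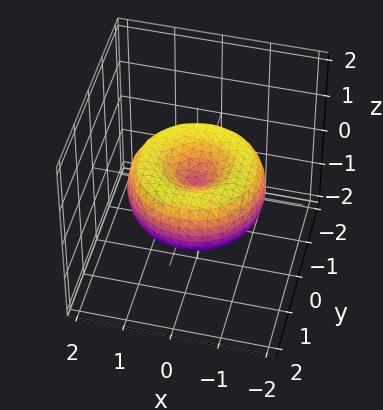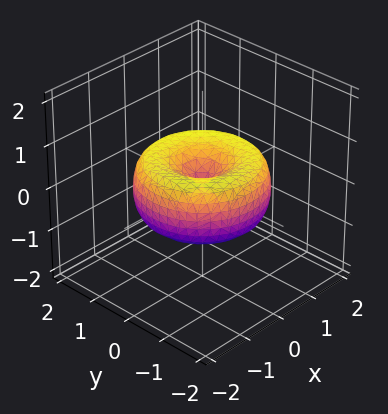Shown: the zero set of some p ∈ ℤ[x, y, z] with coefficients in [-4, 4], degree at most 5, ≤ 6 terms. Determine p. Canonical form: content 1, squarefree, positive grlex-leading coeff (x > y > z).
x^4 + 2*x^2*y^2 + y^4 - 2*x^2 - 2*y^2 + 2*z^2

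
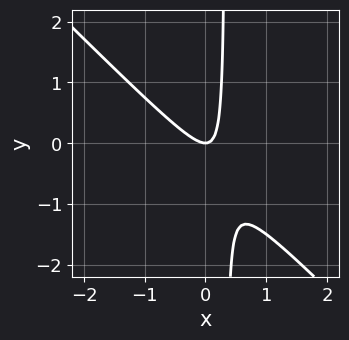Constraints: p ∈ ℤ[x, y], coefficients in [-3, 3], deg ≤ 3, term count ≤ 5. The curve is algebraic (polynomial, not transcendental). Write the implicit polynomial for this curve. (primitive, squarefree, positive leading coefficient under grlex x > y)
3*x^2 + 3*x*y - y

First, degree: no degree-1 curve has this shape, so deg p = 2.
Next, against the integer gridlines: it crosses the y-axis at the gridline y = 0; it meets the x-axis at x = 0 (among the integer gridlines).
Finally, together with the visible shape, these determine p as stated.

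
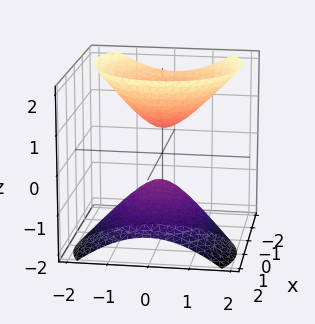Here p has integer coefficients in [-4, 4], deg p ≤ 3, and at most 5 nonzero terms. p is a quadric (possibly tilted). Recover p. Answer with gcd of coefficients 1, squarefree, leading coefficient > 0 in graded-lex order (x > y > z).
3*x^2 + 3*x*z + 3*y^2 - 2*z^2 + 1

(a) There are 2 components. Treating them together as one polynomial.
(b) The degree is 2 — no degree-1 surface has this shape.
(c) Against the integer gridlines: the surface avoids every integer y-axis point in the box; the surface avoids every integer x-axis point in the box.
(d) Together with the visible shape, these determine p as stated.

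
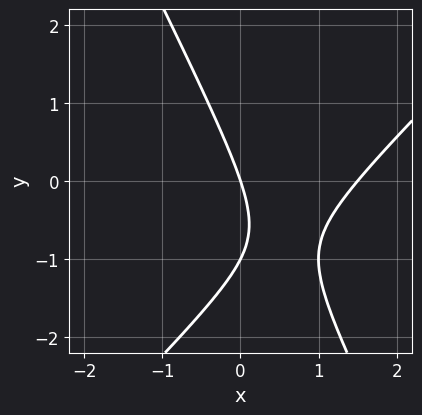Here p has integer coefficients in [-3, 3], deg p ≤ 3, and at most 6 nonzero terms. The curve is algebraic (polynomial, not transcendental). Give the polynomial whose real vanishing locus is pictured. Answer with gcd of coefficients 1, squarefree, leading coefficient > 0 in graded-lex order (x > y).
2*x^2 - x*y - y^2 - 3*x - y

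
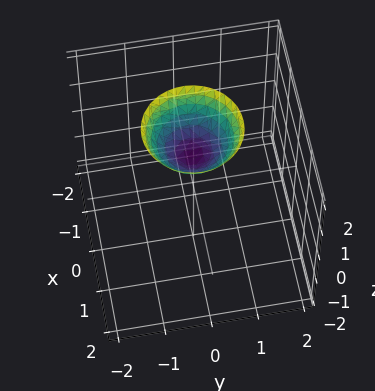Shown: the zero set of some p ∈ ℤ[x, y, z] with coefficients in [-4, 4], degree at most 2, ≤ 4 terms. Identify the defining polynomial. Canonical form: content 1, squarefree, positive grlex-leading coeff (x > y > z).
Degree: no degree-1 surface has this shape, so deg p = 2.
Symmetries: rotational symmetry about the z-axis ⇒ p depends on x, y only through x² + y².
Against the integer gridlines: the surface avoids every integer x-axis point in the box; a circular section at z = 2 has radius exactly 1.
Together with the visible shape, these determine p as stated. Check: (0, 0, 1) on the z-axis lies on the surface, and p(0, 0, 1) = 0. ✓

x^2 + y^2 - z + 1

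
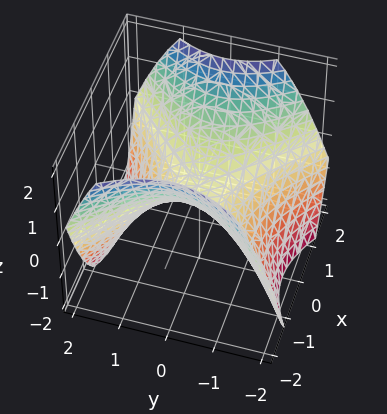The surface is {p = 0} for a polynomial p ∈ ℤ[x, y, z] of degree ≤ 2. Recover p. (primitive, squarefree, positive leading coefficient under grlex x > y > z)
2*x^2 - 2*y^2 - 3*z

(a) The degree is 2 — a saddle surface; a quadric.
(b) Symmetries: it's symmetric under x → −x, forcing even powers of x; mirror symmetry y ↦ −y ⇒ only even powers of y.
(c) Reading off the gridlines: it meets the x-axis at x = 0 (among the integer gridlines); it crosses the z-axis at the gridline z = 0.
(d) Solving for integer coefficients yields p as stated.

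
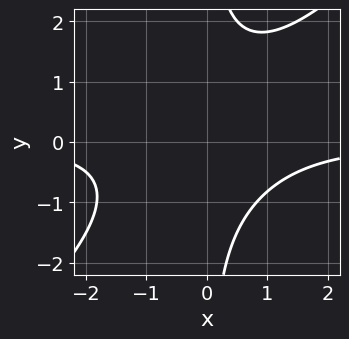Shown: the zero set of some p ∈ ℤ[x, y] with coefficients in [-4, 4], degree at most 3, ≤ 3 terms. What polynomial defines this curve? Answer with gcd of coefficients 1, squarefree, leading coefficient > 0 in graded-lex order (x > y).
2*x^2*y - 2*x*y^2 + 3

The degree is 3 — the shape is more complex than any degree-2 curve.
From the axis intercepts and sections: it misses every integer gridline on the y-axis; the curve avoids every integer x-axis point in the box.
Matching integer coefficients to the picture gives p.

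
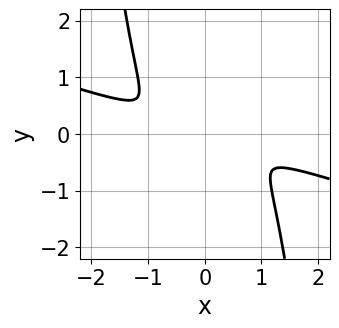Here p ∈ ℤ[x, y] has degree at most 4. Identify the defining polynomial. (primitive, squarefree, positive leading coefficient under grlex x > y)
x^4 + 3*x^3*y + 3*y^2

First, the degree is 4 — the shape is more complex than any degree-3 curve.
Finally, solving for integer coefficients yields p as stated.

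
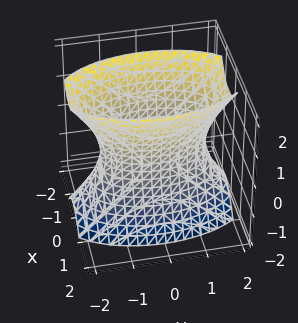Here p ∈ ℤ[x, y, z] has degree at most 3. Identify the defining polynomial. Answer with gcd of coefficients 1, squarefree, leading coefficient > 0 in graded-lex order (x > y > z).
3*x^2 + y^2 - z^2 - 2

First, deg p = 2. One connected sheet with a waist; a quadric.
Next, symmetries: mirror symmetry z ↦ −z ⇒ only even powers of z; it's symmetric under x → −x, forcing even powers of x; it's symmetric under y → −y, forcing even powers of y.
Then, from the visible intercepts: no z-intercept at any integer in the box.
Finally, putting this together gives p.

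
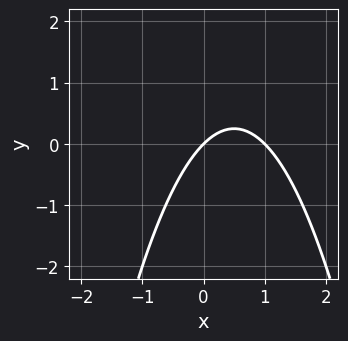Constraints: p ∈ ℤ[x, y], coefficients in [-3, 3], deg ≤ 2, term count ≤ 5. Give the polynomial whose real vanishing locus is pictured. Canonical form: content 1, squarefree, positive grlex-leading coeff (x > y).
x^2 - x + y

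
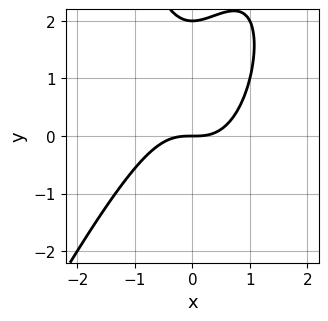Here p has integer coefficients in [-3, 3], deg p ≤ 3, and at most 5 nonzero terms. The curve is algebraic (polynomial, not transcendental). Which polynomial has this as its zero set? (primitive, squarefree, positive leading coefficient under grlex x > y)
2*x^3 - x^2*y + y^2 - 2*y

deg p = 3. A generic line meets the curve in up to 3 points.
From the visible intercepts: the y-axis gridline crossings are at y ∈ {0, 2}; it meets the x-axis at x = 0 (among the integer gridlines).
Solving for integer coefficients yields p as stated.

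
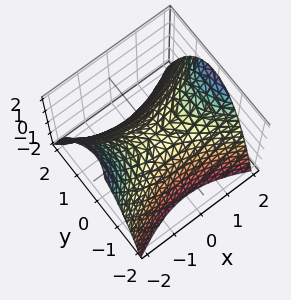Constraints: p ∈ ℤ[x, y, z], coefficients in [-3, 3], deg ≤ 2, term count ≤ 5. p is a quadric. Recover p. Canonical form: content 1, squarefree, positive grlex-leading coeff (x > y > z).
x^2 - 2*y^2 - 2*z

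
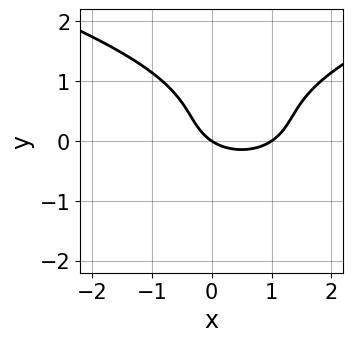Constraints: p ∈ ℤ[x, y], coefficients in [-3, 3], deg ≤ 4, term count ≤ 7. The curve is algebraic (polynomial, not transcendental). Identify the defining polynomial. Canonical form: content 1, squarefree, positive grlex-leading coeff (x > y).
3*y^3 - 2*x^2 - 3*y^2 + 2*x + 3*y

1. The degree is 3 — a generic line meets the curve in up to 3 points.
2. From the axis intercepts and sections: it crosses the y-axis at the gridline y = 0; among the integer gridlines, it crosses the x-axis at x ∈ {0, 1}.
3. Fitting integer coefficients to these (and the overall shape) gives p.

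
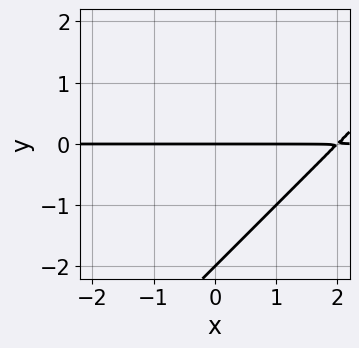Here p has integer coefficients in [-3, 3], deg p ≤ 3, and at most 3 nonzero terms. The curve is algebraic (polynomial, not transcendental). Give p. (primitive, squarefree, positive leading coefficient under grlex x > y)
x*y - y^2 - 2*y

The degree is 2 — no degree-1 curve has this shape.
Observable constraints: the y-axis gridline crossings are at y ∈ {-2, 0}; the visible x-axis segment lies entirely on the curve.
Solving for integer coefficients yields p as stated.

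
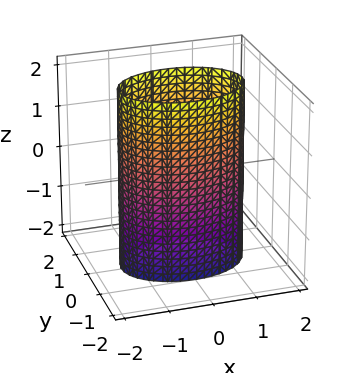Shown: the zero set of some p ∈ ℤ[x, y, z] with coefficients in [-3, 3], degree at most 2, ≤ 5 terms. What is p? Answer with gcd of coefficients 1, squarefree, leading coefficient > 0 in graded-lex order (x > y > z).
x^2 + 2*y^2 - 2

1. deg p = 2. A cylinder; a quadric.
2. Symmetries: the z ↦ −z reflection is a symmetry, so z appears only in even powers; mirror symmetry y ↦ −y ⇒ only even powers of y; it's symmetric under x → −x, forcing even powers of x.
3. Checking where it meets the axes: it misses every integer gridline on the z-axis; among the integer gridlines, it crosses the y-axis at y ∈ {-1, 1}.
4. Putting this together gives p.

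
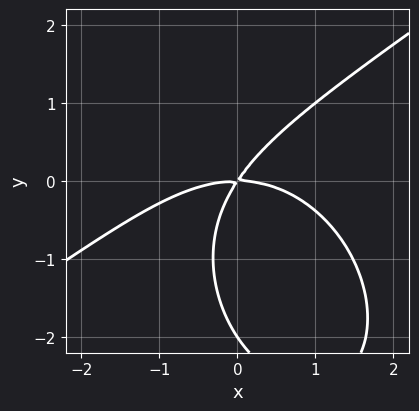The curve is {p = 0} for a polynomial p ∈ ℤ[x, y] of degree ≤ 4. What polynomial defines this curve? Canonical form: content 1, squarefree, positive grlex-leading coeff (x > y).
x^3 - x^2*y - y^3 + 3*x*y - 2*y^2

1. deg p = 3. A generic line meets the curve in up to 3 points.
2. Against the integer gridlines: it meets the x-axis at x = 0 (among the integer gridlines); among the integer gridlines, it crosses the y-axis at y ∈ {-2, 0}.
3. Together with the visible shape, these determine p as stated.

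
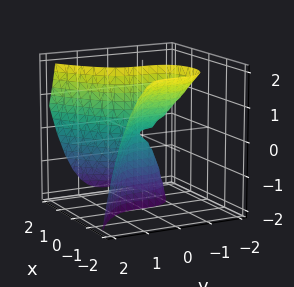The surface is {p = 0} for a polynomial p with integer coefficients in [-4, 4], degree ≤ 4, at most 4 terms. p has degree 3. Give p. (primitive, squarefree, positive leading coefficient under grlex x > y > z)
2*y^3 - 3*x^2 - 3*x*z

First, the degree is 3 — the shape is more complex than any degree-2 surface.
Then, against the integer gridlines: it crosses the x-axis at the gridline x = 0; every point of the z-axis in the box is on the surface; it meets the y-axis at y = 0 (among the integer gridlines).
Finally, these observations pin down the coefficients.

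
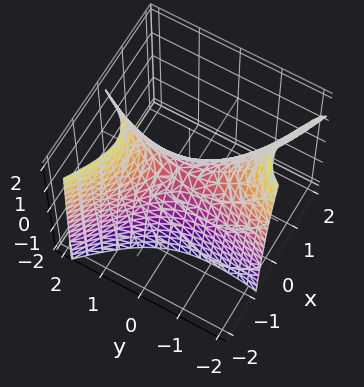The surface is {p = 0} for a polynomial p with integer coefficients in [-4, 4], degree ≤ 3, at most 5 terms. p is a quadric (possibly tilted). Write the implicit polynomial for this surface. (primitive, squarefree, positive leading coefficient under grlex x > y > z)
3*x^2 + 3*x*y + x*z - y^2 + 2*z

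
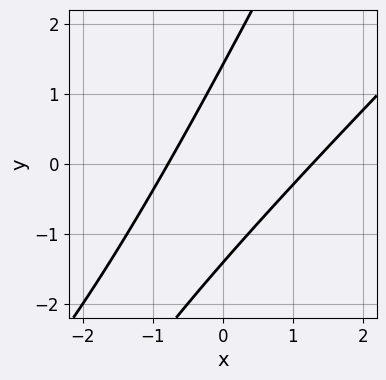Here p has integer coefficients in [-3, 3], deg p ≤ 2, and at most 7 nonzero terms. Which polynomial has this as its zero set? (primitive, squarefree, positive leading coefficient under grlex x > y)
2*x^2 - 3*x*y + y^2 - x - 2

(a) deg p = 2. No degree-1 curve has this shape.
(b) The integer polynomial consistent with all of this is the stated p.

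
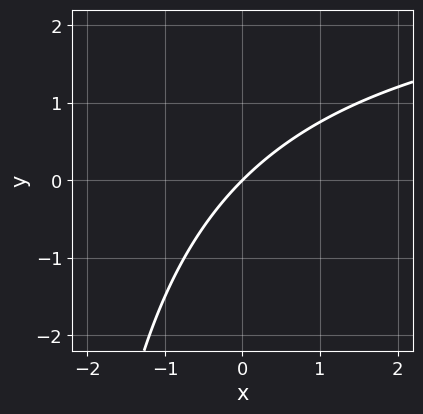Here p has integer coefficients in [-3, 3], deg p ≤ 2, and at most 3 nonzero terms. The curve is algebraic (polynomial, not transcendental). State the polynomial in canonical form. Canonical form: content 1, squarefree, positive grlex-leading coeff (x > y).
First, deg p = 2. The shape is more complex than any degree-1 curve.
Then, observable constraints: it crosses the y-axis at the gridline y = 0; it meets the x-axis at x = 0 (among the integer gridlines).
Finally, putting this together gives p.

x*y - 3*x + 3*y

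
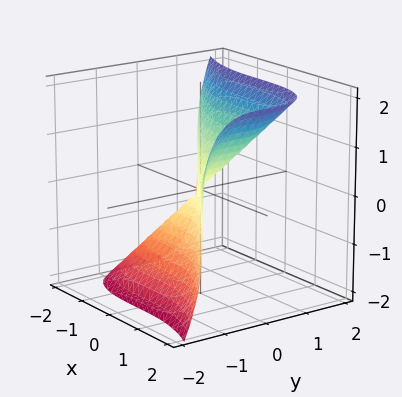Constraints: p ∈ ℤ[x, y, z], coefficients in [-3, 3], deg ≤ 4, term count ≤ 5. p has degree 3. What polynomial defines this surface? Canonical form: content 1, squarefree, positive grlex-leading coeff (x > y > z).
x^3 + 3*y^3 - z^3

1. Degree: the shape is more complex than any degree-2 surface, so deg p = 3.
2. From the axis intercepts and sections: one z-axis crossing is at z = 0; one y-axis crossing is at y = 0; it crosses the x-axis at the gridline x = 0.
3. These observations pin down the coefficients.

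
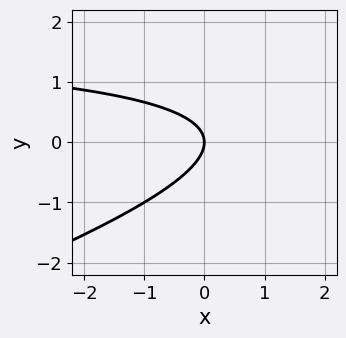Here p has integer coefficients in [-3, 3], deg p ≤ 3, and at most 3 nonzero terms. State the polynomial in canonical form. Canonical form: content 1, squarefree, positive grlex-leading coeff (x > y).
x*y - 3*y^2 - 2*x

(a) The degree is 2 — the shape is more complex than any degree-1 curve.
(b) Against the integer gridlines: one x-axis crossing is at x = 0; one y-axis crossing is at y = 0.
(c) The integer polynomial consistent with all of this is the stated p.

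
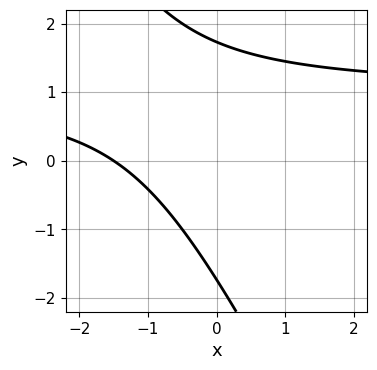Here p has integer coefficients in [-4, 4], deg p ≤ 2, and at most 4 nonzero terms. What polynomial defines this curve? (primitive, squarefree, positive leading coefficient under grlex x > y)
1. The degree is 2 — the shape is more complex than any degree-1 curve.
2. Solving for integer coefficients yields p as stated.

2*x*y + y^2 - 2*x - 3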